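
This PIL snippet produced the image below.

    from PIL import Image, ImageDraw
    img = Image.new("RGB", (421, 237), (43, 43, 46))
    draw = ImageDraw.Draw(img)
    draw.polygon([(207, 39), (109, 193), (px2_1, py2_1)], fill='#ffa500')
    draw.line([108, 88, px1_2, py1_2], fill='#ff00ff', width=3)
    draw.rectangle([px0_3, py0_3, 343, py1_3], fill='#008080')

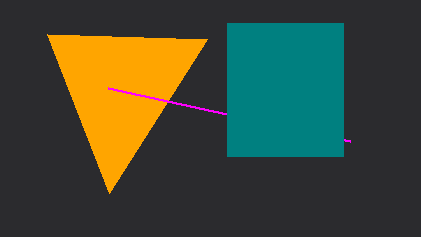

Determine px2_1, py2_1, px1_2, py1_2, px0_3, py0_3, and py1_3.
px2_1 = 47
py2_1 = 34
px1_2 = 350
py1_2 = 141
px0_3 = 227
py0_3 = 23
py1_3 = 156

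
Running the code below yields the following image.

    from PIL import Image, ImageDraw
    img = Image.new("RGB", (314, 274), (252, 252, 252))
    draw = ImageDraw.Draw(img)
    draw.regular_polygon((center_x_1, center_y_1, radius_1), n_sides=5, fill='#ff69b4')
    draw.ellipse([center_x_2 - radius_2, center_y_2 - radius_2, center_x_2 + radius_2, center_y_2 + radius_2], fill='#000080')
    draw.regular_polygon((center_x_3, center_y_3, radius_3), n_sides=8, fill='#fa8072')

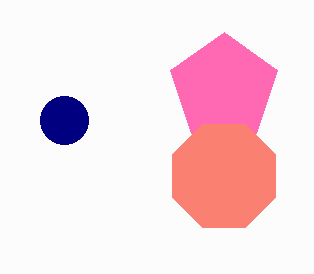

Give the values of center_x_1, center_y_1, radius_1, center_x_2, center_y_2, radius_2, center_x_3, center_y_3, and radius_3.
center_x_1 = 224; center_y_1 = 88; radius_1 = 56; center_x_2 = 64; center_y_2 = 120; radius_2 = 24; center_x_3 = 224; center_y_3 = 176; radius_3 = 56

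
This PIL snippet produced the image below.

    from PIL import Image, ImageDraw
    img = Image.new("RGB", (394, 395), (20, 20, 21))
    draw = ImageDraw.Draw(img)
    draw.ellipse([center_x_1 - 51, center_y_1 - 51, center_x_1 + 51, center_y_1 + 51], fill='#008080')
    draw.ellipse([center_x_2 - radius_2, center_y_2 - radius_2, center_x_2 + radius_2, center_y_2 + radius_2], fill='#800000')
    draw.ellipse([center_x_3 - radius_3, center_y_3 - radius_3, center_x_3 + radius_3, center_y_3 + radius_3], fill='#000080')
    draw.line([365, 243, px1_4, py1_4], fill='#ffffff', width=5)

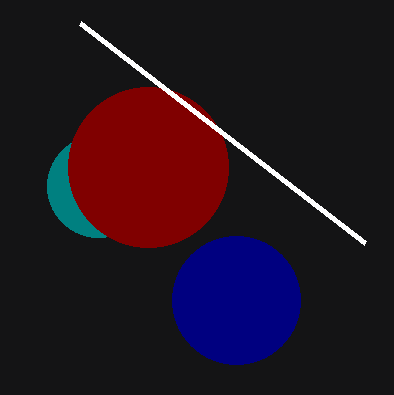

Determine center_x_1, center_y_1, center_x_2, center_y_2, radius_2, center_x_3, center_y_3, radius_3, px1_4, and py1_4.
center_x_1 = 98; center_y_1 = 186; center_x_2 = 148; center_y_2 = 167; radius_2 = 80; center_x_3 = 236; center_y_3 = 300; radius_3 = 64; px1_4 = 80; py1_4 = 23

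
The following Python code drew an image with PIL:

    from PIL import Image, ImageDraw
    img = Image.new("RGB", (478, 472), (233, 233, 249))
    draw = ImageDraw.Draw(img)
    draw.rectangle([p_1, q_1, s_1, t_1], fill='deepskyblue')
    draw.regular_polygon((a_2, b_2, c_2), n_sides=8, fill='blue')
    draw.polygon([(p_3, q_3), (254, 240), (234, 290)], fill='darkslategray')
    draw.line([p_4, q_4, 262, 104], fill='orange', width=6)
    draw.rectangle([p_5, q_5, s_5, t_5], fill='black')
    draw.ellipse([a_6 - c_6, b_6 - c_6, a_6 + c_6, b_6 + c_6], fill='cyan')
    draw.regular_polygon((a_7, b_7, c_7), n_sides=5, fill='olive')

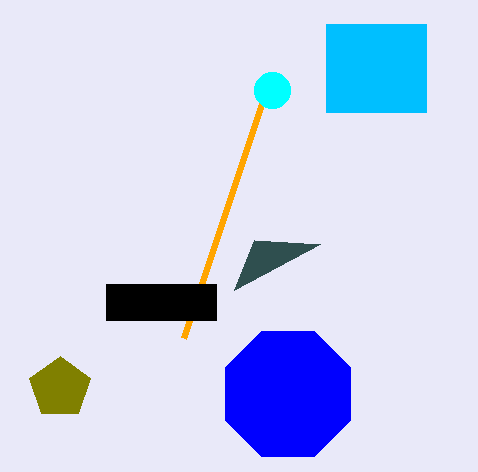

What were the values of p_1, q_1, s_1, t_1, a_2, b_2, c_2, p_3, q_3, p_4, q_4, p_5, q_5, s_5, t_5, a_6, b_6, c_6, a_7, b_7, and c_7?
p_1 = 326; q_1 = 24; s_1 = 426; t_1 = 112; a_2 = 288; b_2 = 394; c_2 = 68; p_3 = 320; q_3 = 244; p_4 = 184; q_4 = 338; p_5 = 106; q_5 = 284; s_5 = 216; t_5 = 320; a_6 = 272; b_6 = 90; c_6 = 18; a_7 = 60; b_7 = 388; c_7 = 32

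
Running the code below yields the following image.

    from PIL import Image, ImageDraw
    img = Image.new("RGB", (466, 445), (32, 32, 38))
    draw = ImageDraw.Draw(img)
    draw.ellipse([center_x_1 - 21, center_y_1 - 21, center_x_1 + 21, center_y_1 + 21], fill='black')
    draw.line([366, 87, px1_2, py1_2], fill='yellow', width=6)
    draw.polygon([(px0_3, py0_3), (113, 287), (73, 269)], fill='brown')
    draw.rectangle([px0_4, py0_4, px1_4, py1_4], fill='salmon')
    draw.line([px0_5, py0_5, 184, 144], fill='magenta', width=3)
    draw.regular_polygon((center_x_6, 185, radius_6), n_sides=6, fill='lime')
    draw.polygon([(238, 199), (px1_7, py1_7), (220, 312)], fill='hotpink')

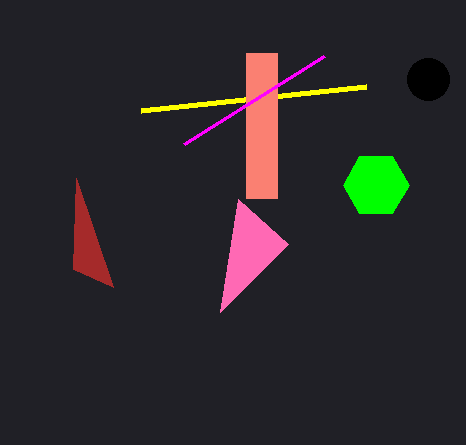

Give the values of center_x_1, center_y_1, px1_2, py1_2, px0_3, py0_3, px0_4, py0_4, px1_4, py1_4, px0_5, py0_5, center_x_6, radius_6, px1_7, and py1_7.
center_x_1 = 428; center_y_1 = 79; px1_2 = 141; py1_2 = 111; px0_3 = 76; py0_3 = 178; px0_4 = 246; py0_4 = 53; px1_4 = 277; py1_4 = 198; px0_5 = 324; py0_5 = 56; center_x_6 = 376; radius_6 = 33; px1_7 = 288; py1_7 = 244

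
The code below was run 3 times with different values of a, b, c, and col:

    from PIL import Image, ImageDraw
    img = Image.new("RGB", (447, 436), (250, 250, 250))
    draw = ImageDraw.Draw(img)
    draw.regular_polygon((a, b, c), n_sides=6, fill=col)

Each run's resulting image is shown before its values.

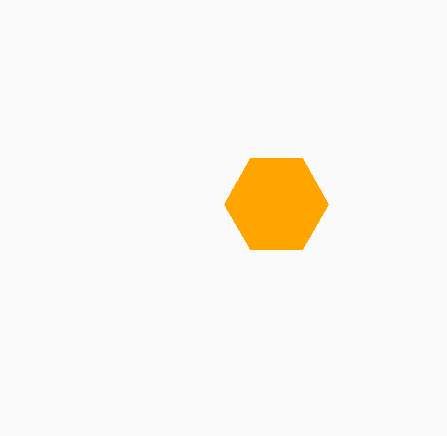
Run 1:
a = 276
b = 204
c = 52
col = 'orange'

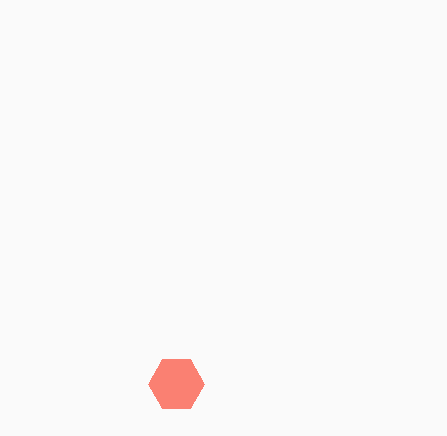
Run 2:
a = 176
b = 384
c = 28
col = 'salmon'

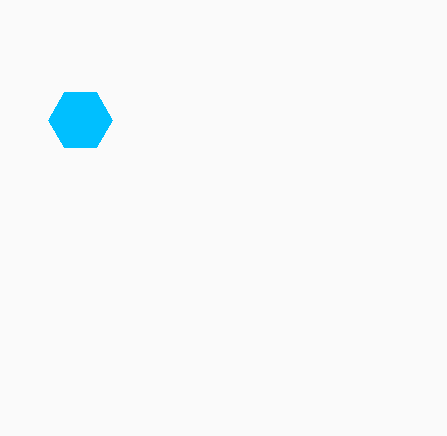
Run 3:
a = 80
b = 120
c = 32
col = 'deepskyblue'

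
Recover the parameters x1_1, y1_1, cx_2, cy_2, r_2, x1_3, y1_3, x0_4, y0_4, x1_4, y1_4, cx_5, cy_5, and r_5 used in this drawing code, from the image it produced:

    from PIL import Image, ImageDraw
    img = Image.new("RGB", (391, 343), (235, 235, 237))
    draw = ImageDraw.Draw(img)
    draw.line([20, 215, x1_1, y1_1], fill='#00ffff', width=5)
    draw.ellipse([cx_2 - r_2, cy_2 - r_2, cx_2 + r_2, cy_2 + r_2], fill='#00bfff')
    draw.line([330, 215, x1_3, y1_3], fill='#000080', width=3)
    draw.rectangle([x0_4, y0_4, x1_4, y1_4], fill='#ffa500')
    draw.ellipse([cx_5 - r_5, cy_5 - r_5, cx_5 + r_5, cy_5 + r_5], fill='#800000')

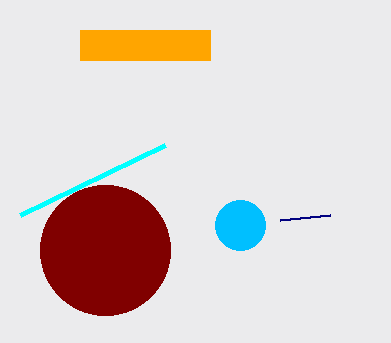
x1_1 = 165
y1_1 = 145
cx_2 = 240
cy_2 = 225
r_2 = 25
x1_3 = 280
y1_3 = 220
x0_4 = 80
y0_4 = 30
x1_4 = 210
y1_4 = 60
cx_5 = 105
cy_5 = 250
r_5 = 65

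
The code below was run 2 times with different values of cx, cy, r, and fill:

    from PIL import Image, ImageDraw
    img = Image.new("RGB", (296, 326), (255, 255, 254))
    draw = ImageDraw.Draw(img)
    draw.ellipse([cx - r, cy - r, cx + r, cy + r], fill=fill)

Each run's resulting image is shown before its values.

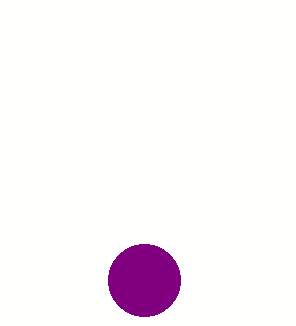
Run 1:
cx = 144, cy = 280, r = 36, fill = 'purple'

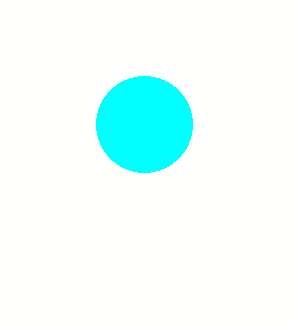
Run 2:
cx = 144
cy = 124
r = 48
fill = 'cyan'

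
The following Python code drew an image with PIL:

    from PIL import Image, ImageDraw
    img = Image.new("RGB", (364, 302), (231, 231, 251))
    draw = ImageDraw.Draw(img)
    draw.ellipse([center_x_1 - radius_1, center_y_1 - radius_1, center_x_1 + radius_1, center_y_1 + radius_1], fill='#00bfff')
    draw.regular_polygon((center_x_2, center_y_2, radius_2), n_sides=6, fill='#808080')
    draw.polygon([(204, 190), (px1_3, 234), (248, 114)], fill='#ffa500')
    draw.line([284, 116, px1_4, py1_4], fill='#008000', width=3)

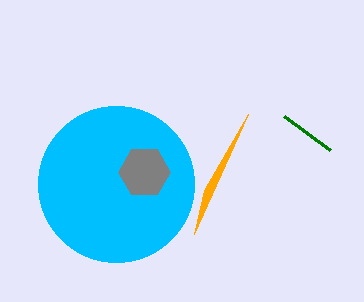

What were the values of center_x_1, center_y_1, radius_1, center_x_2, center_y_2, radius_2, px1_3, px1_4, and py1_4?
center_x_1 = 116, center_y_1 = 184, radius_1 = 78, center_x_2 = 144, center_y_2 = 172, radius_2 = 26, px1_3 = 194, px1_4 = 330, py1_4 = 150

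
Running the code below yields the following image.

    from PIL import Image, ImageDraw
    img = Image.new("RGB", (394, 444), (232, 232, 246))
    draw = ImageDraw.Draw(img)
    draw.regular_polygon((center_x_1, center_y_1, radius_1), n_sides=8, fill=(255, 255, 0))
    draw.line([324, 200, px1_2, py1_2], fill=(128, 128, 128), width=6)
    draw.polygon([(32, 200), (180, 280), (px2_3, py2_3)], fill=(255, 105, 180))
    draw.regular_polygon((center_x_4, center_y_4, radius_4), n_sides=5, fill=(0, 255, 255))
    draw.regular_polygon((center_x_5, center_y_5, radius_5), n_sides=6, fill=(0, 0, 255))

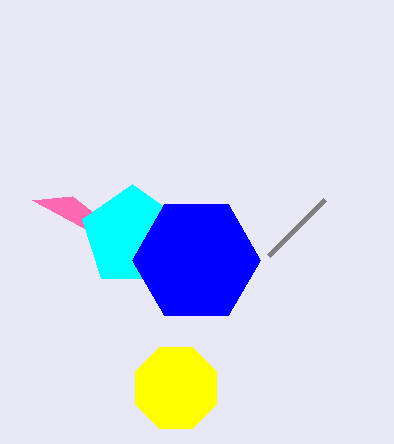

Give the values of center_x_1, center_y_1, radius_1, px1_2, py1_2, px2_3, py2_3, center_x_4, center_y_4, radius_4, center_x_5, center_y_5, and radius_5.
center_x_1 = 176
center_y_1 = 388
radius_1 = 44
px1_2 = 268
py1_2 = 256
px2_3 = 72
py2_3 = 196
center_x_4 = 132
center_y_4 = 236
radius_4 = 52
center_x_5 = 196
center_y_5 = 260
radius_5 = 64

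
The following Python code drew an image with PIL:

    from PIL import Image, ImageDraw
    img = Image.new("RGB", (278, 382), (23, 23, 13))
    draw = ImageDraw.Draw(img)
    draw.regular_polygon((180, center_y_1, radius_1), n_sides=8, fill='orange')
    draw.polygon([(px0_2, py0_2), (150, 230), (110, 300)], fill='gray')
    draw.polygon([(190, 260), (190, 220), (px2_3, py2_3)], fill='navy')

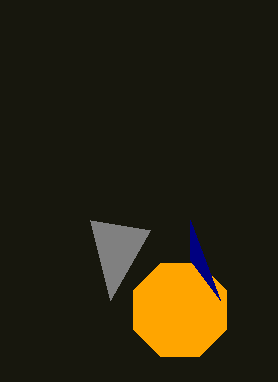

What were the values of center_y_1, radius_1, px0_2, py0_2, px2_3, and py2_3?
center_y_1 = 310; radius_1 = 50; px0_2 = 90; py0_2 = 220; px2_3 = 220; py2_3 = 300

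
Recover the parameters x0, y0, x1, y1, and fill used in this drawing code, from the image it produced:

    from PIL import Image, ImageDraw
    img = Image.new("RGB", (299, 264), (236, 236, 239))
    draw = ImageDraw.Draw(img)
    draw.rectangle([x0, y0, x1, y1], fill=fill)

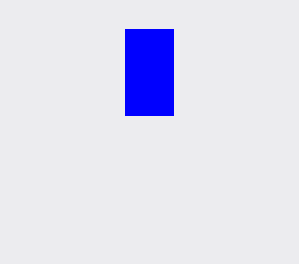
x0 = 125, y0 = 29, x1 = 173, y1 = 115, fill = 'blue'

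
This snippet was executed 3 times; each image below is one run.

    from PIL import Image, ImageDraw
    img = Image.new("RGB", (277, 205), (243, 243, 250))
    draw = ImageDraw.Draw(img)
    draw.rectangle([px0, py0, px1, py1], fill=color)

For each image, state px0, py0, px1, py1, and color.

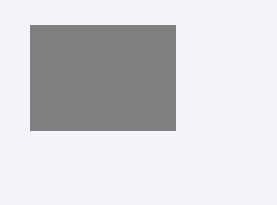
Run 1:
px0 = 30; py0 = 25; px1 = 175; py1 = 130; color = 'gray'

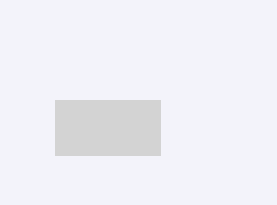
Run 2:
px0 = 55; py0 = 100; px1 = 160; py1 = 155; color = 'lightgray'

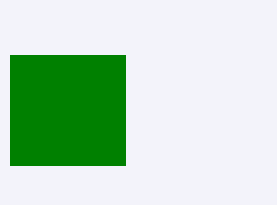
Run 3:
px0 = 10, py0 = 55, px1 = 125, py1 = 165, color = 'green'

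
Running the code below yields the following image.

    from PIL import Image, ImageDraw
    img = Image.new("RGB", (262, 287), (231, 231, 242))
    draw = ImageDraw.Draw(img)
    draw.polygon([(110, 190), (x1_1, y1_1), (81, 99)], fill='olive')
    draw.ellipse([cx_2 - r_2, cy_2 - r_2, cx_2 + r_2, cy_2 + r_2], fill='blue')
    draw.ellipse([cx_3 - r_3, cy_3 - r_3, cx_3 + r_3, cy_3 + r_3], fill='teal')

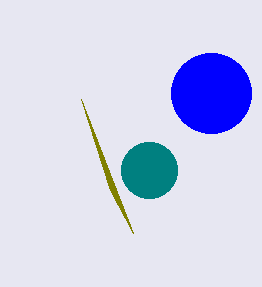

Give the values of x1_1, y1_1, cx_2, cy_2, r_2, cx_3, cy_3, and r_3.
x1_1 = 133, y1_1 = 233, cx_2 = 211, cy_2 = 93, r_2 = 40, cx_3 = 149, cy_3 = 170, r_3 = 28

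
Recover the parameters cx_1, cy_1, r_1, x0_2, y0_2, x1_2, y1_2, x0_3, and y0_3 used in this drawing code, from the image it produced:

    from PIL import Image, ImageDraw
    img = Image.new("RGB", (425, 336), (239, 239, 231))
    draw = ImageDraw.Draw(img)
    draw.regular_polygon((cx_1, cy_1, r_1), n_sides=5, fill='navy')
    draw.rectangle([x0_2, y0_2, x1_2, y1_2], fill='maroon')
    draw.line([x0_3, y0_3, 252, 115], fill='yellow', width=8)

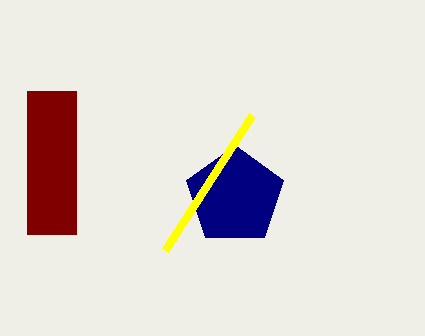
cx_1 = 235; cy_1 = 196; r_1 = 51; x0_2 = 27; y0_2 = 91; x1_2 = 76; y1_2 = 234; x0_3 = 165; y0_3 = 250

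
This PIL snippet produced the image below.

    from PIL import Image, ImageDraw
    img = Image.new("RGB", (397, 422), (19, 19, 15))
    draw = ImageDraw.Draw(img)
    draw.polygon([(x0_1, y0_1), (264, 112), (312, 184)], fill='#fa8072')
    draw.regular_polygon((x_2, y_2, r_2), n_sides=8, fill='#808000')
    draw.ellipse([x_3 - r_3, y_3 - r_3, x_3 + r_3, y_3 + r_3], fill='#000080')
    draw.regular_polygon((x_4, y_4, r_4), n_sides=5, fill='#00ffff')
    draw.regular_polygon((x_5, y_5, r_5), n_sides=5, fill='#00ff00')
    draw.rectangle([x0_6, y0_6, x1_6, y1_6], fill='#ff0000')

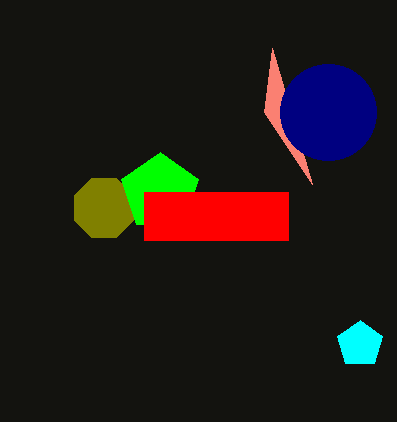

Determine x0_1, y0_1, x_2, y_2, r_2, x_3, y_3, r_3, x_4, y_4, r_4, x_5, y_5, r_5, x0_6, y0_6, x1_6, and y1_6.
x0_1 = 272
y0_1 = 48
x_2 = 104
y_2 = 208
r_2 = 32
x_3 = 328
y_3 = 112
r_3 = 48
x_4 = 360
y_4 = 344
r_4 = 24
x_5 = 160
y_5 = 192
r_5 = 40
x0_6 = 144
y0_6 = 192
x1_6 = 288
y1_6 = 240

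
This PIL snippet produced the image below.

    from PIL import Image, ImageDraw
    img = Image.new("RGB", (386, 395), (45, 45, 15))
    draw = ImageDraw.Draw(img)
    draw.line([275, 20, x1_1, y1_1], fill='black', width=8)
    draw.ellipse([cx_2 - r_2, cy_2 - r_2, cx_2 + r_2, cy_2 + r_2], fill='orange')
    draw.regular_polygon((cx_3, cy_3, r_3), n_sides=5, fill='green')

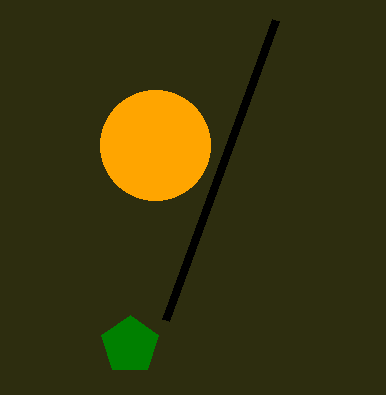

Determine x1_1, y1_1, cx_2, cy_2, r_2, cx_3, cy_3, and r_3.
x1_1 = 165
y1_1 = 320
cx_2 = 155
cy_2 = 145
r_2 = 55
cx_3 = 130
cy_3 = 345
r_3 = 30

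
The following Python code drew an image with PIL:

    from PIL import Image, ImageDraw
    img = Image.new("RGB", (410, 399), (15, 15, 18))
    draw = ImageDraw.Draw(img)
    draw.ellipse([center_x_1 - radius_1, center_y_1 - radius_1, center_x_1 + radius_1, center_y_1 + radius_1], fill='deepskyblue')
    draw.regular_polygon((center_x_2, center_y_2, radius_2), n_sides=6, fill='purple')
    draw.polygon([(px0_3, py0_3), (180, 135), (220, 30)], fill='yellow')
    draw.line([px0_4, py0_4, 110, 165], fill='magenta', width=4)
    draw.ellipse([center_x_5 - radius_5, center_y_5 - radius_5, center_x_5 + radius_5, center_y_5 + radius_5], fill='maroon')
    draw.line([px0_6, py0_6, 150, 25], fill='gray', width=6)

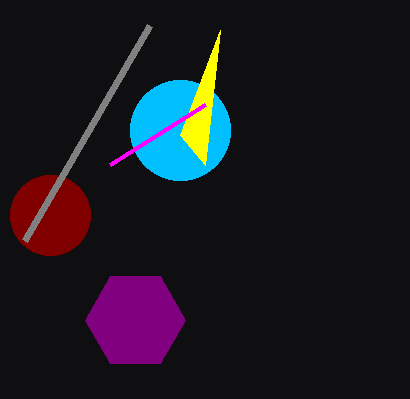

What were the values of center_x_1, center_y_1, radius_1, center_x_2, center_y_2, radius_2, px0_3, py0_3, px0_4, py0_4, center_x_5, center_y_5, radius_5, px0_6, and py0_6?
center_x_1 = 180; center_y_1 = 130; radius_1 = 50; center_x_2 = 135; center_y_2 = 320; radius_2 = 50; px0_3 = 205; py0_3 = 165; px0_4 = 205; py0_4 = 105; center_x_5 = 50; center_y_5 = 215; radius_5 = 40; px0_6 = 25; py0_6 = 240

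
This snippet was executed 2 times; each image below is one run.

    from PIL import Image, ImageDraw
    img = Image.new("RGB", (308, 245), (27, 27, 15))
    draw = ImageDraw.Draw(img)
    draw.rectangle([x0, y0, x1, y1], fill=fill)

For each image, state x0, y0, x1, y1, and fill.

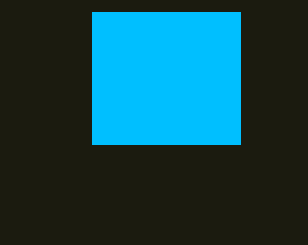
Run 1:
x0 = 92
y0 = 12
x1 = 240
y1 = 144
fill = 'deepskyblue'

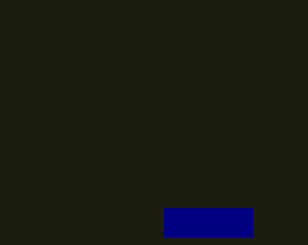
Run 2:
x0 = 164, y0 = 208, x1 = 252, y1 = 236, fill = 'navy'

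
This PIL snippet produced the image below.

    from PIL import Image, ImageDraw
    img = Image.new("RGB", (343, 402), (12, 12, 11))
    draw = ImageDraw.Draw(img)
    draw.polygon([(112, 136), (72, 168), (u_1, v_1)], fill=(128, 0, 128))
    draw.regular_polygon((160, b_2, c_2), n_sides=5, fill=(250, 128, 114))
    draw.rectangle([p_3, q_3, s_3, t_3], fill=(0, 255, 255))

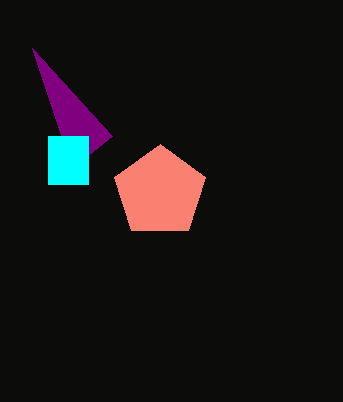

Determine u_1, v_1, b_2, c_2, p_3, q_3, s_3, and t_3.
u_1 = 32, v_1 = 48, b_2 = 192, c_2 = 48, p_3 = 48, q_3 = 136, s_3 = 88, t_3 = 184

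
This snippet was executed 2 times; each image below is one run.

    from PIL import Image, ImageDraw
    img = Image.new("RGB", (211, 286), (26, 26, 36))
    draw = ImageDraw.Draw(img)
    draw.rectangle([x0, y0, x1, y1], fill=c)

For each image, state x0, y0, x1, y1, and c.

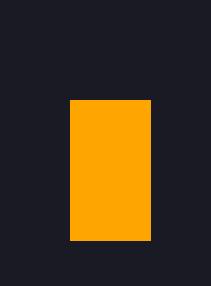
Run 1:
x0 = 70
y0 = 100
x1 = 150
y1 = 240
c = 'orange'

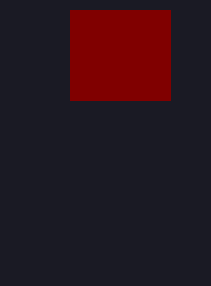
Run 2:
x0 = 70, y0 = 10, x1 = 170, y1 = 100, c = 'maroon'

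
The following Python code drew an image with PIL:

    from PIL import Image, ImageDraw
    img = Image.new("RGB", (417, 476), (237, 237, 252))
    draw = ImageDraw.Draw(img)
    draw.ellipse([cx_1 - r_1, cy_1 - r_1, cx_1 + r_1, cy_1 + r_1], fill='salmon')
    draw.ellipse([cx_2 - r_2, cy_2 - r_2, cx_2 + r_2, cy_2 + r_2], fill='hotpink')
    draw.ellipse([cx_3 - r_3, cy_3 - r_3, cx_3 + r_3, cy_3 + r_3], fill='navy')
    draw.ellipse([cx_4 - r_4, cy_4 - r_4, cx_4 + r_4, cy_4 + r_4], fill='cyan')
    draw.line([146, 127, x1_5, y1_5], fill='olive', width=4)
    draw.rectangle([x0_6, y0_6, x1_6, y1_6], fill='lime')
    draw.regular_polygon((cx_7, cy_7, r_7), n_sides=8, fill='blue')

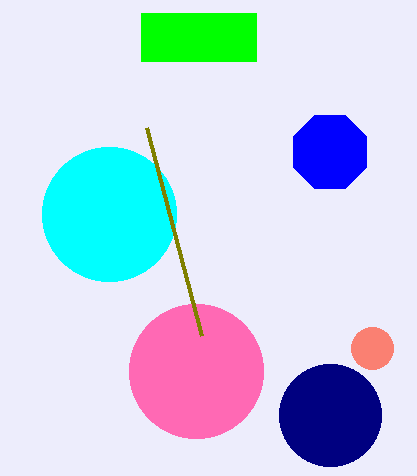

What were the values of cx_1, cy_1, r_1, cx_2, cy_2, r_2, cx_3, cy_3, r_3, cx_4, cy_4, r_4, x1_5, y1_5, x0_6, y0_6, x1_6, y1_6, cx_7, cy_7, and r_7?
cx_1 = 372; cy_1 = 348; r_1 = 21; cx_2 = 196; cy_2 = 371; r_2 = 67; cx_3 = 330; cy_3 = 415; r_3 = 51; cx_4 = 109; cy_4 = 214; r_4 = 67; x1_5 = 201; y1_5 = 335; x0_6 = 141; y0_6 = 13; x1_6 = 256; y1_6 = 61; cx_7 = 330; cy_7 = 152; r_7 = 40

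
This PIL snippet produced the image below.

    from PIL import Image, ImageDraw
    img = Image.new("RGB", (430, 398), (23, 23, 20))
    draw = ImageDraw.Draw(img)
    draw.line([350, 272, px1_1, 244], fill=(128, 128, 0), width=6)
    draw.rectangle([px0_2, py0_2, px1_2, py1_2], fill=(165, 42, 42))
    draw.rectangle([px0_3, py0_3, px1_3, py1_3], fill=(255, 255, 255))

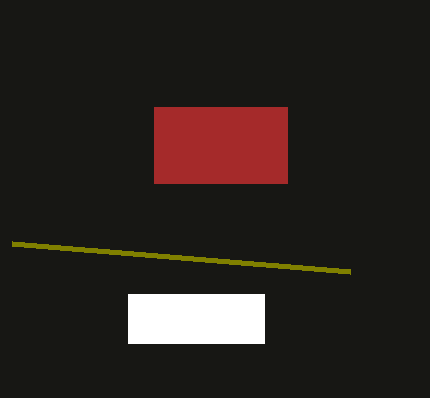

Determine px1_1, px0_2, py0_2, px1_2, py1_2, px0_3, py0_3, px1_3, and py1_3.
px1_1 = 12; px0_2 = 154; py0_2 = 107; px1_2 = 287; py1_2 = 183; px0_3 = 128; py0_3 = 294; px1_3 = 264; py1_3 = 343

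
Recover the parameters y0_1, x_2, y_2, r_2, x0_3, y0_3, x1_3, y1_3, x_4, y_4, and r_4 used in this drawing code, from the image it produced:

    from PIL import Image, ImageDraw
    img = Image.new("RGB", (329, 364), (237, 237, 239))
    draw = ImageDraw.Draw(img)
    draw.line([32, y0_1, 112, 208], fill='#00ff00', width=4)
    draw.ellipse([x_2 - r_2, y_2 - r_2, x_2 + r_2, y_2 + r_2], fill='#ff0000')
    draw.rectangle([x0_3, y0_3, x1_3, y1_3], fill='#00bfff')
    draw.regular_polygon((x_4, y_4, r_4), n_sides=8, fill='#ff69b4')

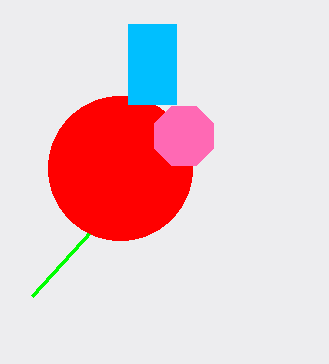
y0_1 = 296
x_2 = 120
y_2 = 168
r_2 = 72
x0_3 = 128
y0_3 = 24
x1_3 = 176
y1_3 = 104
x_4 = 184
y_4 = 136
r_4 = 32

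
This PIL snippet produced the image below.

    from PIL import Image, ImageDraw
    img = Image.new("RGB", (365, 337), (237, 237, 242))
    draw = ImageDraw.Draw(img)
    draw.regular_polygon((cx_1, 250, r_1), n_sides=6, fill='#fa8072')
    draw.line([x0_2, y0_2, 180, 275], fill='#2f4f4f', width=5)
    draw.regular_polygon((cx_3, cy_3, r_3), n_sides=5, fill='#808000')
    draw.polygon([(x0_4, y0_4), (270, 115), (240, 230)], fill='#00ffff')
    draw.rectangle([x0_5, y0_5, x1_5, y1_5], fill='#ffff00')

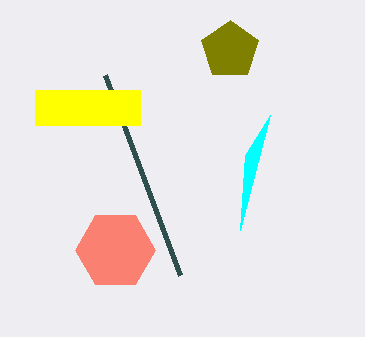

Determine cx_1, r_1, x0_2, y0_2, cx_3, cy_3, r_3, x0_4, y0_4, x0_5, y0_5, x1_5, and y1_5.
cx_1 = 115, r_1 = 40, x0_2 = 105, y0_2 = 75, cx_3 = 230, cy_3 = 50, r_3 = 30, x0_4 = 245, y0_4 = 155, x0_5 = 35, y0_5 = 90, x1_5 = 140, y1_5 = 125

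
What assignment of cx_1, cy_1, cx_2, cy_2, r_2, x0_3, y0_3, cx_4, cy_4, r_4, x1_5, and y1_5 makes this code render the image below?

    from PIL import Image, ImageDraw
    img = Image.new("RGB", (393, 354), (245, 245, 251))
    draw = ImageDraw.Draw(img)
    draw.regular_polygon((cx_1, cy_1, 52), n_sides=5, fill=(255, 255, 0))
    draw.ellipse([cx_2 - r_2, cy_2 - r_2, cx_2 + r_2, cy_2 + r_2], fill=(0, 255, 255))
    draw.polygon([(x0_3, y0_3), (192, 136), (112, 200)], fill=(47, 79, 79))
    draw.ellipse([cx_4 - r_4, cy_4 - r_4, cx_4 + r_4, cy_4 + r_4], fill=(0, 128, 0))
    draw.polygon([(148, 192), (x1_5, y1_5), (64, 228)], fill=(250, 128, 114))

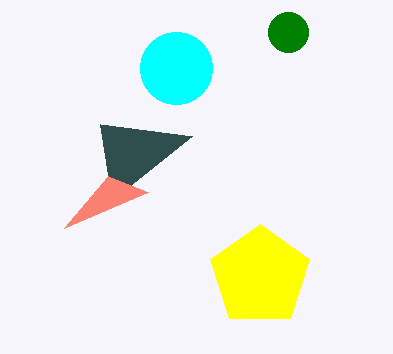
cx_1 = 260; cy_1 = 276; cx_2 = 176; cy_2 = 68; r_2 = 36; x0_3 = 100; y0_3 = 124; cx_4 = 288; cy_4 = 32; r_4 = 20; x1_5 = 108; y1_5 = 176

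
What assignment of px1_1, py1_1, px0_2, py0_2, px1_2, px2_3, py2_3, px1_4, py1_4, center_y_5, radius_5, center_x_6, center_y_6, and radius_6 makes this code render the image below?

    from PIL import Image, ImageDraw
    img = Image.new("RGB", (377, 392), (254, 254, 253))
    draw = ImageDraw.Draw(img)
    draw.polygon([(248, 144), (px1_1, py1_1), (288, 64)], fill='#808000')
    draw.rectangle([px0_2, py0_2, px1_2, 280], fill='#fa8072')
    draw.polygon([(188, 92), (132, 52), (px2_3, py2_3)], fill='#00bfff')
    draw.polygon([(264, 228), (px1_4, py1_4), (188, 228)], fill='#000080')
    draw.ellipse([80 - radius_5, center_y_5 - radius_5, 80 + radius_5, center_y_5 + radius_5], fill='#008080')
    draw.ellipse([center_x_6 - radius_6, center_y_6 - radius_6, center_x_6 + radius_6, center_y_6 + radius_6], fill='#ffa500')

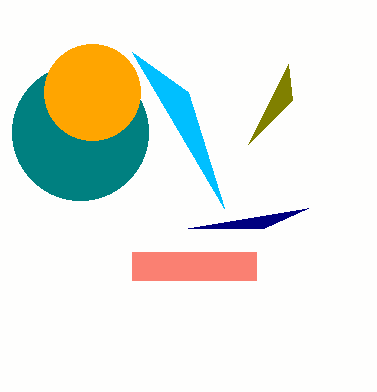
px1_1 = 292, py1_1 = 100, px0_2 = 132, py0_2 = 252, px1_2 = 256, px2_3 = 224, py2_3 = 208, px1_4 = 308, py1_4 = 208, center_y_5 = 132, radius_5 = 68, center_x_6 = 92, center_y_6 = 92, radius_6 = 48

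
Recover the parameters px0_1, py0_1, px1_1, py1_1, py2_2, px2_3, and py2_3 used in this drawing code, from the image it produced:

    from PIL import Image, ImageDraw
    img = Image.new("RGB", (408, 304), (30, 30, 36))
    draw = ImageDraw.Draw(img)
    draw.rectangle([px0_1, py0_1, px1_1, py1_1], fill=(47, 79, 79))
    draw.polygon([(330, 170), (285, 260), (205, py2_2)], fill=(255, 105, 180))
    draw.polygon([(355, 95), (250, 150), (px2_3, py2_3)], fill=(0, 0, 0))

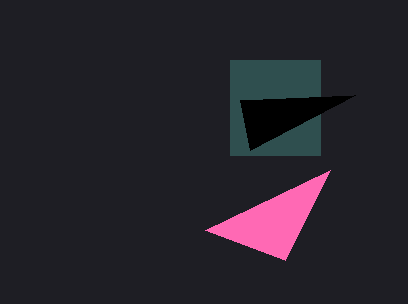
px0_1 = 230, py0_1 = 60, px1_1 = 320, py1_1 = 155, py2_2 = 230, px2_3 = 240, py2_3 = 100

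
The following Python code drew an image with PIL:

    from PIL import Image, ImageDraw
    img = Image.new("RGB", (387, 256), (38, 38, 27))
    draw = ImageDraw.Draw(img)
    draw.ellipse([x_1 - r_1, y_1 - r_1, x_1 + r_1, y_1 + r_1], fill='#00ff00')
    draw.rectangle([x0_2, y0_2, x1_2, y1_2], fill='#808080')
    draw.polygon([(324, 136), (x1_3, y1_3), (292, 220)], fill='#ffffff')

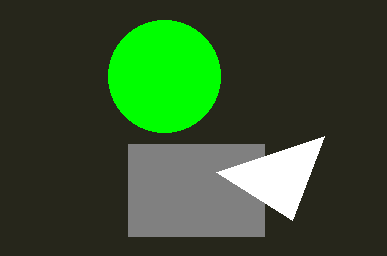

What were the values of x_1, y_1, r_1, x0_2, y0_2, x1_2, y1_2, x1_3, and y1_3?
x_1 = 164, y_1 = 76, r_1 = 56, x0_2 = 128, y0_2 = 144, x1_2 = 264, y1_2 = 236, x1_3 = 216, y1_3 = 172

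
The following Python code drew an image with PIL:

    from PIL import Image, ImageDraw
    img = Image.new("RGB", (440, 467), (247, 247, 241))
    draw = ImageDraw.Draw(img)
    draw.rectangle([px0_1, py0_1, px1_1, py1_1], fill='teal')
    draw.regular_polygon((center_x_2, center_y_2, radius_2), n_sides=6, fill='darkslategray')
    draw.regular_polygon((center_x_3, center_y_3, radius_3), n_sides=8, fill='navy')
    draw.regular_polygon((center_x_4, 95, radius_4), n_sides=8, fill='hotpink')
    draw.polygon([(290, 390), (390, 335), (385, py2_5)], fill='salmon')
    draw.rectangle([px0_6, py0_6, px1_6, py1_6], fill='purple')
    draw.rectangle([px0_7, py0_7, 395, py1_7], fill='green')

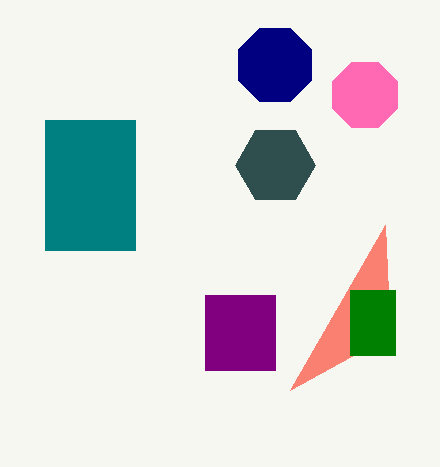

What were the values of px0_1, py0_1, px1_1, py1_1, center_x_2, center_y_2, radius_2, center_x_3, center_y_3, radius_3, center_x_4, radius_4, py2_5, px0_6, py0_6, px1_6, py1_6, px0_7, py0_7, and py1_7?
px0_1 = 45; py0_1 = 120; px1_1 = 135; py1_1 = 250; center_x_2 = 275; center_y_2 = 165; radius_2 = 40; center_x_3 = 275; center_y_3 = 65; radius_3 = 40; center_x_4 = 365; radius_4 = 35; py2_5 = 225; px0_6 = 205; py0_6 = 295; px1_6 = 275; py1_6 = 370; px0_7 = 350; py0_7 = 290; py1_7 = 355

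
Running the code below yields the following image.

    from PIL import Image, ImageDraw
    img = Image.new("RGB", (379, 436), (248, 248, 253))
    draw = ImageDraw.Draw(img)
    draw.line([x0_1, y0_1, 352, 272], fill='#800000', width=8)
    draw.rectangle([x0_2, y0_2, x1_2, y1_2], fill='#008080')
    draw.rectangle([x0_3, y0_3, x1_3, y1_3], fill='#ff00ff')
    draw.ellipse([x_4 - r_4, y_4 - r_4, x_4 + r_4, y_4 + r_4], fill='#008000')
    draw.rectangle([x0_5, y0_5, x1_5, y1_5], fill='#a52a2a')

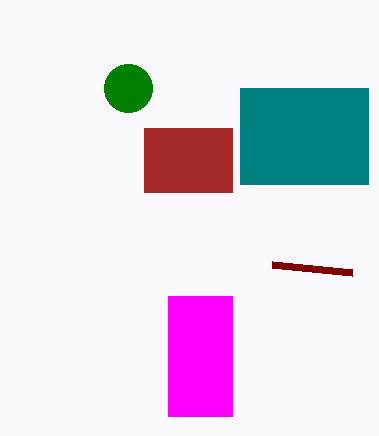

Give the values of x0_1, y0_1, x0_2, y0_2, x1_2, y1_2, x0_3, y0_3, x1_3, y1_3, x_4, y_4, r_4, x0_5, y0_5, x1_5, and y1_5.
x0_1 = 272, y0_1 = 264, x0_2 = 240, y0_2 = 88, x1_2 = 368, y1_2 = 184, x0_3 = 168, y0_3 = 296, x1_3 = 232, y1_3 = 416, x_4 = 128, y_4 = 88, r_4 = 24, x0_5 = 144, y0_5 = 128, x1_5 = 232, y1_5 = 192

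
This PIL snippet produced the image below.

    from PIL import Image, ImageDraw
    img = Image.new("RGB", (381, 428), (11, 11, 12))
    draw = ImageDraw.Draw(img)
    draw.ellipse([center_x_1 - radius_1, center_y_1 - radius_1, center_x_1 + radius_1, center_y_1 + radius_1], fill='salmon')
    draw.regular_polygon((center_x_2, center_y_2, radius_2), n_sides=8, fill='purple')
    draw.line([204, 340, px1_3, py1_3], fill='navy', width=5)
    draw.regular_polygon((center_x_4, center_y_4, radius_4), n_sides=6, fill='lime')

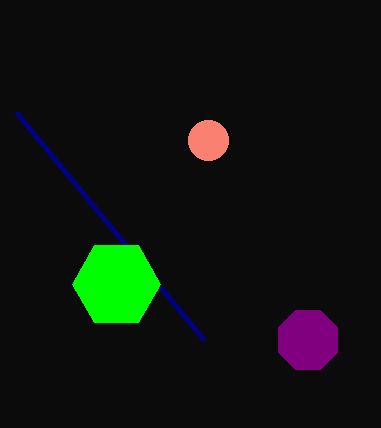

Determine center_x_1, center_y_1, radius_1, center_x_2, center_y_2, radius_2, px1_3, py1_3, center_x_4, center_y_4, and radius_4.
center_x_1 = 208; center_y_1 = 140; radius_1 = 20; center_x_2 = 308; center_y_2 = 340; radius_2 = 32; px1_3 = 16; py1_3 = 112; center_x_4 = 116; center_y_4 = 284; radius_4 = 44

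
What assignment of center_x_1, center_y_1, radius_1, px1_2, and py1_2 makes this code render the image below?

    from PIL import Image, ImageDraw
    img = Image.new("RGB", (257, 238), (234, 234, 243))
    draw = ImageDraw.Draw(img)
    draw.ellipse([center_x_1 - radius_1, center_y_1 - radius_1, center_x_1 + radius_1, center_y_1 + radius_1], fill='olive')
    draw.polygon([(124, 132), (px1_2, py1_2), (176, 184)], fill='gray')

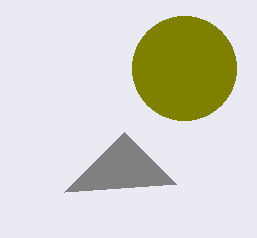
center_x_1 = 184; center_y_1 = 68; radius_1 = 52; px1_2 = 64; py1_2 = 192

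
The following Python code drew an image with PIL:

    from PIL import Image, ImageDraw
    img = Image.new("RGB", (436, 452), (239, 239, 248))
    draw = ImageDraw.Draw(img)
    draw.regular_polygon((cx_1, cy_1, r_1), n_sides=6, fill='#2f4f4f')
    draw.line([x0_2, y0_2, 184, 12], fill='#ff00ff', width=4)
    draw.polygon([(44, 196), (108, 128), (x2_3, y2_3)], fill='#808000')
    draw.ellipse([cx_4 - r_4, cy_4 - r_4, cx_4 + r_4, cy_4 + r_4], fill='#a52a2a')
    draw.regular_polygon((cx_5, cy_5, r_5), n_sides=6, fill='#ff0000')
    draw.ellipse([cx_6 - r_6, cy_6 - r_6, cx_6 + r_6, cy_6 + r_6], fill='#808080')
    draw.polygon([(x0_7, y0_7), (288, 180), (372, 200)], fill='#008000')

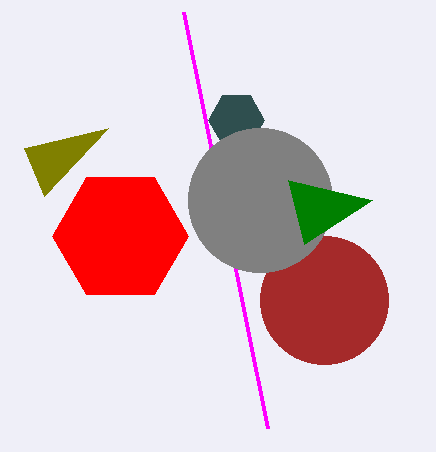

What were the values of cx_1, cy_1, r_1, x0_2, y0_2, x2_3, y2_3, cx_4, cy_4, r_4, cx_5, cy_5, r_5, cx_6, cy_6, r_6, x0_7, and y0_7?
cx_1 = 236, cy_1 = 120, r_1 = 28, x0_2 = 268, y0_2 = 428, x2_3 = 24, y2_3 = 148, cx_4 = 324, cy_4 = 300, r_4 = 64, cx_5 = 120, cy_5 = 236, r_5 = 68, cx_6 = 260, cy_6 = 200, r_6 = 72, x0_7 = 304, y0_7 = 244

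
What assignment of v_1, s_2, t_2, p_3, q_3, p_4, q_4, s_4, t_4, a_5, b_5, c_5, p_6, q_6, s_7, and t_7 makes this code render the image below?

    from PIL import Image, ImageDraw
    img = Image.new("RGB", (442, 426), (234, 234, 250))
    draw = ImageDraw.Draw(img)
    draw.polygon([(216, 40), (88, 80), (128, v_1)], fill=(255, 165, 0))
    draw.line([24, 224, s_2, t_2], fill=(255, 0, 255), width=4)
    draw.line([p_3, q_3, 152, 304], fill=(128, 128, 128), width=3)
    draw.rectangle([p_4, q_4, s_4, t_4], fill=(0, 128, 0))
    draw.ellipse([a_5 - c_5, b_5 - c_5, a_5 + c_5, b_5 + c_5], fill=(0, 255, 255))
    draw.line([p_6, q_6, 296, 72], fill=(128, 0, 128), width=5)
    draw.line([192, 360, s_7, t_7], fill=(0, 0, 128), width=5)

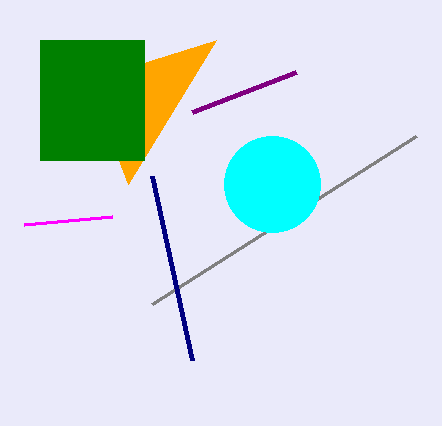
v_1 = 184
s_2 = 112
t_2 = 216
p_3 = 416
q_3 = 136
p_4 = 40
q_4 = 40
s_4 = 144
t_4 = 160
a_5 = 272
b_5 = 184
c_5 = 48
p_6 = 192
q_6 = 112
s_7 = 152
t_7 = 176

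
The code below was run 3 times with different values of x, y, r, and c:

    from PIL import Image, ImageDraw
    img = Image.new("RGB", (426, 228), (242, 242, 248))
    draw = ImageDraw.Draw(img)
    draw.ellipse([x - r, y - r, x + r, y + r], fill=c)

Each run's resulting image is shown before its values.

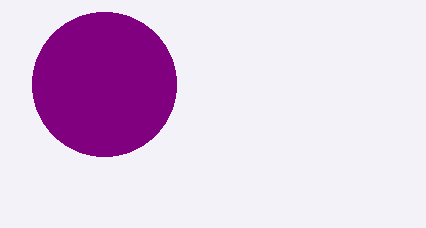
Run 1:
x = 104; y = 84; r = 72; c = 'purple'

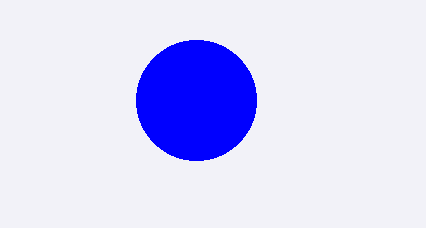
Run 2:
x = 196, y = 100, r = 60, c = 'blue'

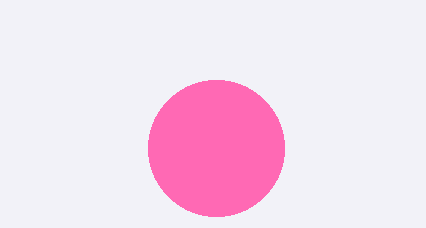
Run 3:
x = 216; y = 148; r = 68; c = 'hotpink'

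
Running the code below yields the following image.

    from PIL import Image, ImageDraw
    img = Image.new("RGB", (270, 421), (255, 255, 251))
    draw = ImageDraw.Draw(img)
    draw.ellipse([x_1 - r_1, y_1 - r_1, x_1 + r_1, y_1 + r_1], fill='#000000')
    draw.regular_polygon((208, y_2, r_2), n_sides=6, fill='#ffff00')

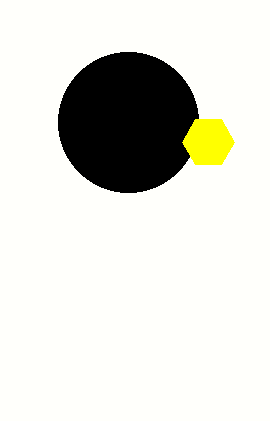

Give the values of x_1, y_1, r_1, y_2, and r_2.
x_1 = 128, y_1 = 122, r_1 = 70, y_2 = 142, r_2 = 26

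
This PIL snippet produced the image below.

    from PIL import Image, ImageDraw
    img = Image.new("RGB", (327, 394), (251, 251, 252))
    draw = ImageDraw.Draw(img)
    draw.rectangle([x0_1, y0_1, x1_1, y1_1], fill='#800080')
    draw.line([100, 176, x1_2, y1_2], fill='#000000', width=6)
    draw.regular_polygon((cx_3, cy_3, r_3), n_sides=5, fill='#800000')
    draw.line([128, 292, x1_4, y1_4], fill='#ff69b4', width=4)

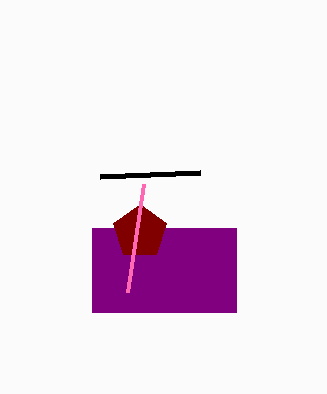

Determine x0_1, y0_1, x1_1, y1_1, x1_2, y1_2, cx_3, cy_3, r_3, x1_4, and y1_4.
x0_1 = 92
y0_1 = 228
x1_1 = 236
y1_1 = 312
x1_2 = 200
y1_2 = 172
cx_3 = 140
cy_3 = 232
r_3 = 28
x1_4 = 144
y1_4 = 184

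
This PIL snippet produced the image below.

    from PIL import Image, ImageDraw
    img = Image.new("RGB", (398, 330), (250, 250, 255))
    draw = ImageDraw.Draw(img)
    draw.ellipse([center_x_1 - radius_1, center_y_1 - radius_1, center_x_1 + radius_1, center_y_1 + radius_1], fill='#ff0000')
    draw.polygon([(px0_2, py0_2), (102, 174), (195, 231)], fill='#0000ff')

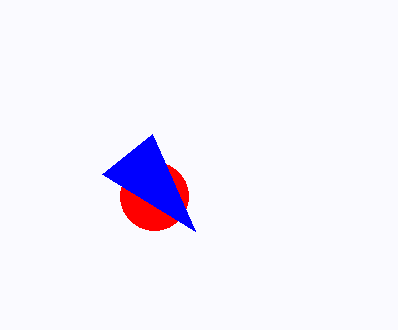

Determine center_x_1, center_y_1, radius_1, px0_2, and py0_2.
center_x_1 = 154, center_y_1 = 196, radius_1 = 34, px0_2 = 152, py0_2 = 134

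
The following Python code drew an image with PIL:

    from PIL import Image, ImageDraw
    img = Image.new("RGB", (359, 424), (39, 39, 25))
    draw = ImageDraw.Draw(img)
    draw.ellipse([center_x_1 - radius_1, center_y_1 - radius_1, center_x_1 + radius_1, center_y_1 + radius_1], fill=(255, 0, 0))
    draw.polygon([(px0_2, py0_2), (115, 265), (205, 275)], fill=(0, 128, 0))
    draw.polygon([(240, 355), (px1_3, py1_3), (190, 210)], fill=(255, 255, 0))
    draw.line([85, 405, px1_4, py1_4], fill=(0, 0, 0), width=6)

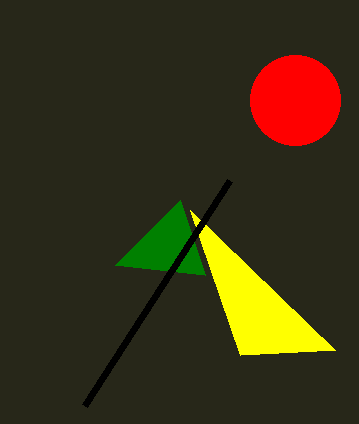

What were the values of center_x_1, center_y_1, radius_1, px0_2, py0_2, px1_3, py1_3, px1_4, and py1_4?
center_x_1 = 295, center_y_1 = 100, radius_1 = 45, px0_2 = 180, py0_2 = 200, px1_3 = 335, py1_3 = 350, px1_4 = 230, py1_4 = 180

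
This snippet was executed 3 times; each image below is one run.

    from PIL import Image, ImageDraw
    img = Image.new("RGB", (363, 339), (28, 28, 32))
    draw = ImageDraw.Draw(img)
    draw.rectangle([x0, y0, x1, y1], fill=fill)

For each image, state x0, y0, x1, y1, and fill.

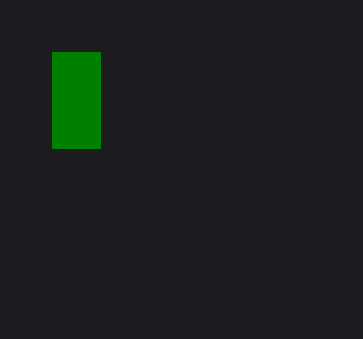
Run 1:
x0 = 52; y0 = 52; x1 = 100; y1 = 148; fill = 'green'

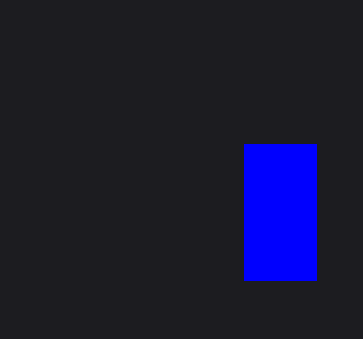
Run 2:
x0 = 244
y0 = 144
x1 = 316
y1 = 280
fill = 'blue'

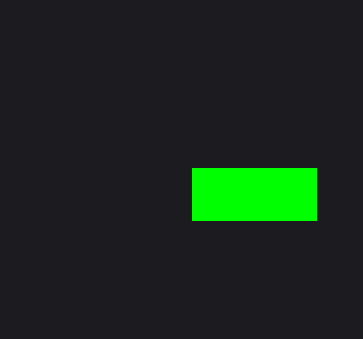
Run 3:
x0 = 192
y0 = 168
x1 = 316
y1 = 220
fill = 'lime'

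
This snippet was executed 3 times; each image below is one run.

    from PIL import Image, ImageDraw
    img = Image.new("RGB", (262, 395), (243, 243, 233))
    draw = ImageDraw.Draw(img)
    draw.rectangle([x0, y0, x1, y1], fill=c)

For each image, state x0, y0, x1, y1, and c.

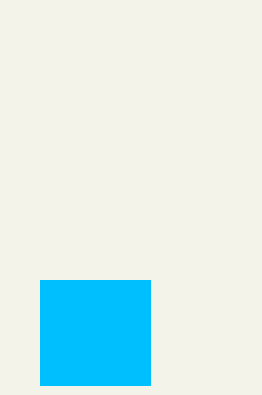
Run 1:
x0 = 40; y0 = 280; x1 = 150; y1 = 385; c = 'deepskyblue'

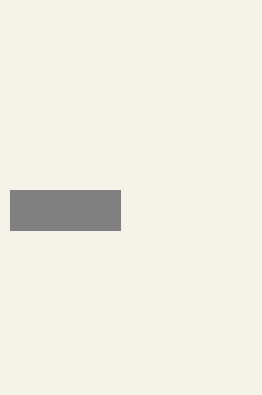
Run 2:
x0 = 10; y0 = 190; x1 = 120; y1 = 230; c = 'gray'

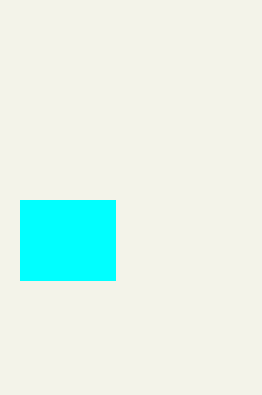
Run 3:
x0 = 20; y0 = 200; x1 = 115; y1 = 280; c = 'cyan'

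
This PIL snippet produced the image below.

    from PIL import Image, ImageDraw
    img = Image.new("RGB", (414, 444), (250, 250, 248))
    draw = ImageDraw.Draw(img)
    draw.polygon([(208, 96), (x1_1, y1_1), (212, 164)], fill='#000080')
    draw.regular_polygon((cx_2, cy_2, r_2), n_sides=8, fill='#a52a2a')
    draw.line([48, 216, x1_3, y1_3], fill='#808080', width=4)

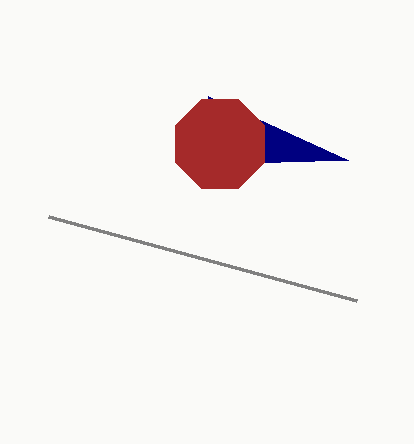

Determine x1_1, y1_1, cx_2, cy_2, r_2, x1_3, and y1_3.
x1_1 = 348; y1_1 = 160; cx_2 = 220; cy_2 = 144; r_2 = 48; x1_3 = 356; y1_3 = 300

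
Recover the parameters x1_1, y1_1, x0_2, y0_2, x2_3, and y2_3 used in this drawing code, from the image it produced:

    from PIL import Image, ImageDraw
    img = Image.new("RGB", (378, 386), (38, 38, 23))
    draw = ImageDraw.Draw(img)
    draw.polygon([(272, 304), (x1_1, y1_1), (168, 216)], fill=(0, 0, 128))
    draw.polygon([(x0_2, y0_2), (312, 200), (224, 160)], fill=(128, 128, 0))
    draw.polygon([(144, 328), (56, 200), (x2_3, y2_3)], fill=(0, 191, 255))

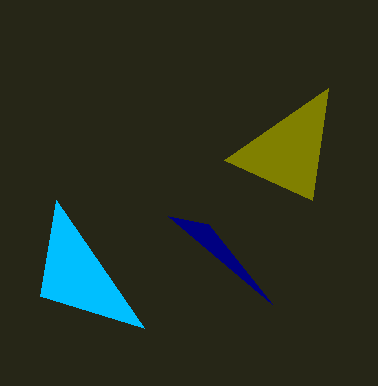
x1_1 = 208; y1_1 = 224; x0_2 = 328; y0_2 = 88; x2_3 = 40; y2_3 = 296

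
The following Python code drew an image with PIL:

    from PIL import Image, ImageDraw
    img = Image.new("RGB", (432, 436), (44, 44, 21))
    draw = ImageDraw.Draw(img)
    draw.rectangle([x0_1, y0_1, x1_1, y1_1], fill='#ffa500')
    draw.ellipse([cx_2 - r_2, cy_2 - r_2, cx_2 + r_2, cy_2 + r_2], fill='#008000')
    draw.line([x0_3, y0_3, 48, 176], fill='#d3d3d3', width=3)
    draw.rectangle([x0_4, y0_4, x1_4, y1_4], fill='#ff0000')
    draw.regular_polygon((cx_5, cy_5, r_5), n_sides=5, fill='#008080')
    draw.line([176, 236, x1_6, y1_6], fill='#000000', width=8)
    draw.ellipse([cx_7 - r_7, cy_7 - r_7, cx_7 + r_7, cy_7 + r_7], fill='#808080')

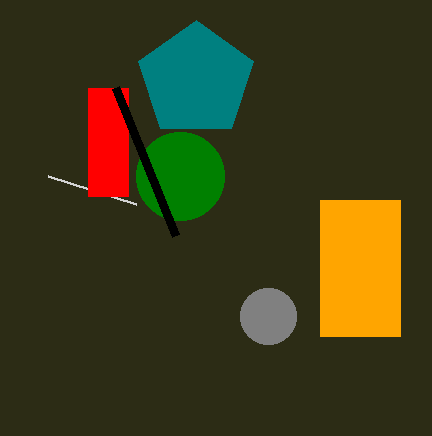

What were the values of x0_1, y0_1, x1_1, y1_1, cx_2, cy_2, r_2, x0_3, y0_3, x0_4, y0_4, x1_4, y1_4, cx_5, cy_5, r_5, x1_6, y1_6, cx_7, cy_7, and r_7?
x0_1 = 320, y0_1 = 200, x1_1 = 400, y1_1 = 336, cx_2 = 180, cy_2 = 176, r_2 = 44, x0_3 = 136, y0_3 = 204, x0_4 = 88, y0_4 = 88, x1_4 = 128, y1_4 = 196, cx_5 = 196, cy_5 = 80, r_5 = 60, x1_6 = 116, y1_6 = 88, cx_7 = 268, cy_7 = 316, r_7 = 28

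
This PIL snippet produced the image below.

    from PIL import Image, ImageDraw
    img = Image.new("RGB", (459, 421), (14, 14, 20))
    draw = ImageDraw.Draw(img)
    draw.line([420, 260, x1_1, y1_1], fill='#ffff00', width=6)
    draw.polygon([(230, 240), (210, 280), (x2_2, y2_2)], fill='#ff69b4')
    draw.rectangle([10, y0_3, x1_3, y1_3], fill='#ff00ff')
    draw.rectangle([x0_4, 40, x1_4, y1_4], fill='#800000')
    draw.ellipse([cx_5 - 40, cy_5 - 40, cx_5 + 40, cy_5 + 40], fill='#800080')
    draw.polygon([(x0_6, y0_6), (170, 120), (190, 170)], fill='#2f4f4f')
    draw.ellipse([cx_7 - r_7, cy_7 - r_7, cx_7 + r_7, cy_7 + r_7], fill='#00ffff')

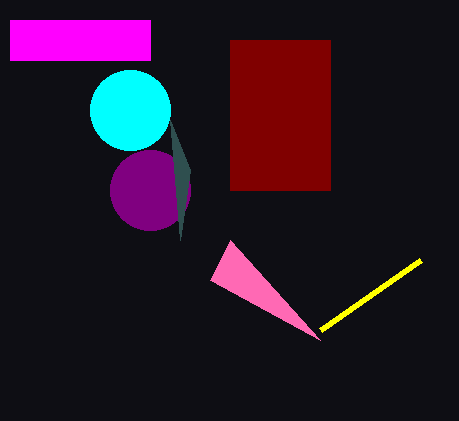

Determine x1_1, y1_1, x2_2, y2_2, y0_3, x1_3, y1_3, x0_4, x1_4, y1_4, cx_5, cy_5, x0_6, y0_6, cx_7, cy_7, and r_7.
x1_1 = 320
y1_1 = 330
x2_2 = 320
y2_2 = 340
y0_3 = 20
x1_3 = 150
y1_3 = 60
x0_4 = 230
x1_4 = 330
y1_4 = 190
cx_5 = 150
cy_5 = 190
x0_6 = 180
y0_6 = 240
cx_7 = 130
cy_7 = 110
r_7 = 40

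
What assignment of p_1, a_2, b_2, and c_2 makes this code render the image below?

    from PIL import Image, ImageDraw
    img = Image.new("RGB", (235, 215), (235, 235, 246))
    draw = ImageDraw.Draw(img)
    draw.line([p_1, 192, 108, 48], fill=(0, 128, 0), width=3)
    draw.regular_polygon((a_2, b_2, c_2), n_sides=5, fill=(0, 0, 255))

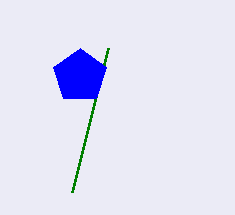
p_1 = 72
a_2 = 80
b_2 = 76
c_2 = 28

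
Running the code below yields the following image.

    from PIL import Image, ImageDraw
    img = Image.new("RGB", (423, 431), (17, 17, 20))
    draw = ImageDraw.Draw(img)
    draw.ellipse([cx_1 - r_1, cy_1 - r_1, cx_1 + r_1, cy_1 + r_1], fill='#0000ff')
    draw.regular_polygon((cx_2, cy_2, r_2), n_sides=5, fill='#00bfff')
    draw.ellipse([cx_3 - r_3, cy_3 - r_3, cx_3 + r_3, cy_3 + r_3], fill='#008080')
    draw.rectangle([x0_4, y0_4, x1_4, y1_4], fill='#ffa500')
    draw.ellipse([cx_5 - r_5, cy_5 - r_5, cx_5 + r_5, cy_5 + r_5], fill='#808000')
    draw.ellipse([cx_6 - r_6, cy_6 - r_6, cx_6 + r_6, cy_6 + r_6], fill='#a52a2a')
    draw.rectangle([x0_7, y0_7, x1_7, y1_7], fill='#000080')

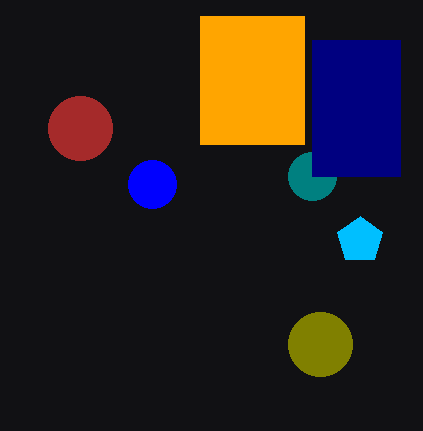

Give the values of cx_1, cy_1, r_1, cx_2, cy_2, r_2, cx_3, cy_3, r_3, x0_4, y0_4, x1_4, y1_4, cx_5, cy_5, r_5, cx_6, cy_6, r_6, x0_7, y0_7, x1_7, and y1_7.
cx_1 = 152
cy_1 = 184
r_1 = 24
cx_2 = 360
cy_2 = 240
r_2 = 24
cx_3 = 312
cy_3 = 176
r_3 = 24
x0_4 = 200
y0_4 = 16
x1_4 = 304
y1_4 = 144
cx_5 = 320
cy_5 = 344
r_5 = 32
cx_6 = 80
cy_6 = 128
r_6 = 32
x0_7 = 312
y0_7 = 40
x1_7 = 400
y1_7 = 176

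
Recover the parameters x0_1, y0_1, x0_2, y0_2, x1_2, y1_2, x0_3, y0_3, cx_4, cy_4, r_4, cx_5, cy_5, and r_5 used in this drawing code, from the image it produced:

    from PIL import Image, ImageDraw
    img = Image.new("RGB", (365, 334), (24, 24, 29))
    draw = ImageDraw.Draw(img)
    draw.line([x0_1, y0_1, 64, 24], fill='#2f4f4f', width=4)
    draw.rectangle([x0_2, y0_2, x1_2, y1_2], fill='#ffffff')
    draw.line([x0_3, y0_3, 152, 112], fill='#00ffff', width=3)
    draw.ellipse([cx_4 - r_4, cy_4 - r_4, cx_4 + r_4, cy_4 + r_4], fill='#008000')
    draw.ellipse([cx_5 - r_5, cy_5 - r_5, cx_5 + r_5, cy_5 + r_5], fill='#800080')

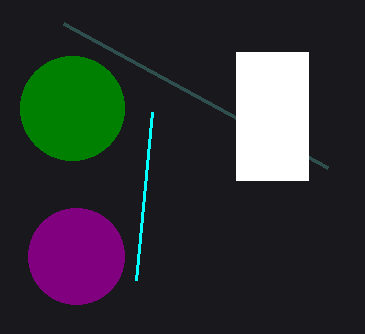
x0_1 = 328; y0_1 = 168; x0_2 = 236; y0_2 = 52; x1_2 = 308; y1_2 = 180; x0_3 = 136; y0_3 = 280; cx_4 = 72; cy_4 = 108; r_4 = 52; cx_5 = 76; cy_5 = 256; r_5 = 48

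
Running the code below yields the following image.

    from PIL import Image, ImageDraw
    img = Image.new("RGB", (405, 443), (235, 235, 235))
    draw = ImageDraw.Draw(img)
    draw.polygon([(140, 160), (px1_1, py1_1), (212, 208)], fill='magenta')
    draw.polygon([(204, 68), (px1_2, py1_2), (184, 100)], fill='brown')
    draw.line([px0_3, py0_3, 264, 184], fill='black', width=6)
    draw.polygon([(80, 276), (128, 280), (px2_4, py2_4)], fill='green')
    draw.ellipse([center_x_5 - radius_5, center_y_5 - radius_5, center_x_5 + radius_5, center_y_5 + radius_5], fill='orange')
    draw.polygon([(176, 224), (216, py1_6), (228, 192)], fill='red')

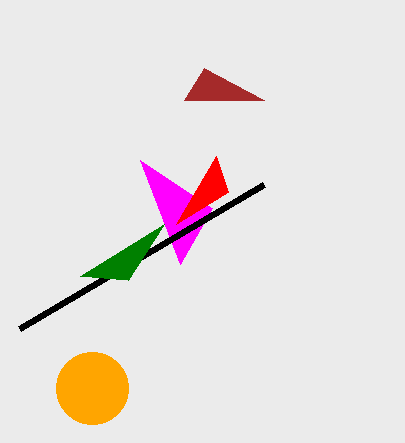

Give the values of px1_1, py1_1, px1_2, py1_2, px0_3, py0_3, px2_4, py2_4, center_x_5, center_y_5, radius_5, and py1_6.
px1_1 = 180, py1_1 = 264, px1_2 = 264, py1_2 = 100, px0_3 = 20, py0_3 = 328, px2_4 = 164, py2_4 = 224, center_x_5 = 92, center_y_5 = 388, radius_5 = 36, py1_6 = 156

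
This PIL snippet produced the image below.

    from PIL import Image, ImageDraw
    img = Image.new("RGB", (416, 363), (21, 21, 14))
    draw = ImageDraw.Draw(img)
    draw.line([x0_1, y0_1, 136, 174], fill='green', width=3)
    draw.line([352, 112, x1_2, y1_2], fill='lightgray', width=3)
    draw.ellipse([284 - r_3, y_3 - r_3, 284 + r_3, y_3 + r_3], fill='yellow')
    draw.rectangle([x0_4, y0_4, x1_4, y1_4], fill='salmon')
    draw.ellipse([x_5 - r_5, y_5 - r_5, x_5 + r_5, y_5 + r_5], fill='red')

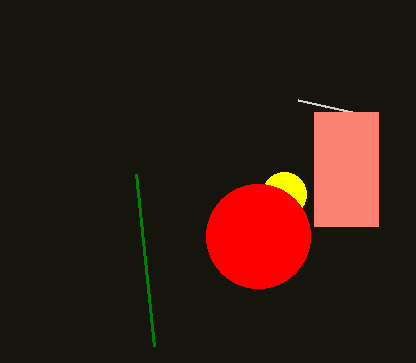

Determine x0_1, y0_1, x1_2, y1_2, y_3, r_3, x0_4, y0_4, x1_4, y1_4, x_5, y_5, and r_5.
x0_1 = 154
y0_1 = 346
x1_2 = 298
y1_2 = 100
y_3 = 194
r_3 = 22
x0_4 = 314
y0_4 = 112
x1_4 = 378
y1_4 = 226
x_5 = 258
y_5 = 236
r_5 = 52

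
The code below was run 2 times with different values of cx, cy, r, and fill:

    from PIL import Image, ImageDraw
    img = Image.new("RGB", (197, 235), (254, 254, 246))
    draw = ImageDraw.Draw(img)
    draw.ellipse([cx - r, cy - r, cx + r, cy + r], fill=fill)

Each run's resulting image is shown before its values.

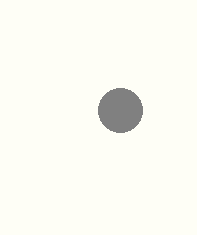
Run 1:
cx = 120; cy = 110; r = 22; fill = 'gray'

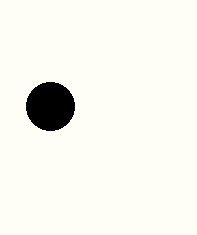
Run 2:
cx = 50, cy = 106, r = 24, fill = 'black'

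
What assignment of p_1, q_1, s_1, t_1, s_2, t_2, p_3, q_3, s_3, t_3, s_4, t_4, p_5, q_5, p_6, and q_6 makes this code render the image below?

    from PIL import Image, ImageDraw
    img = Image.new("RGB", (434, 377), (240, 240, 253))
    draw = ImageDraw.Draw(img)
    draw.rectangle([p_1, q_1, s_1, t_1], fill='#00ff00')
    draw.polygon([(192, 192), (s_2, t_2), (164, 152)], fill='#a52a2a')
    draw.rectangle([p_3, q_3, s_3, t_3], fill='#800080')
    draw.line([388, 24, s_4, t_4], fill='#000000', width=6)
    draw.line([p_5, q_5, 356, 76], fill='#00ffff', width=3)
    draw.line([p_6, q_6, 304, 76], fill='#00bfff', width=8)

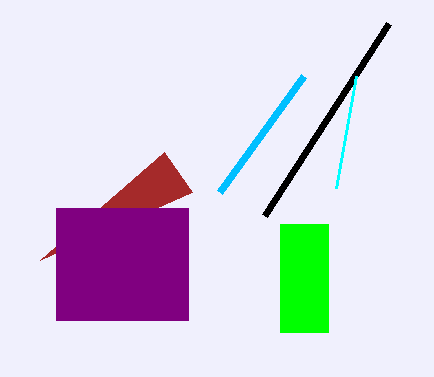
p_1 = 280, q_1 = 224, s_1 = 328, t_1 = 332, s_2 = 40, t_2 = 260, p_3 = 56, q_3 = 208, s_3 = 188, t_3 = 320, s_4 = 264, t_4 = 216, p_5 = 336, q_5 = 188, p_6 = 220, q_6 = 192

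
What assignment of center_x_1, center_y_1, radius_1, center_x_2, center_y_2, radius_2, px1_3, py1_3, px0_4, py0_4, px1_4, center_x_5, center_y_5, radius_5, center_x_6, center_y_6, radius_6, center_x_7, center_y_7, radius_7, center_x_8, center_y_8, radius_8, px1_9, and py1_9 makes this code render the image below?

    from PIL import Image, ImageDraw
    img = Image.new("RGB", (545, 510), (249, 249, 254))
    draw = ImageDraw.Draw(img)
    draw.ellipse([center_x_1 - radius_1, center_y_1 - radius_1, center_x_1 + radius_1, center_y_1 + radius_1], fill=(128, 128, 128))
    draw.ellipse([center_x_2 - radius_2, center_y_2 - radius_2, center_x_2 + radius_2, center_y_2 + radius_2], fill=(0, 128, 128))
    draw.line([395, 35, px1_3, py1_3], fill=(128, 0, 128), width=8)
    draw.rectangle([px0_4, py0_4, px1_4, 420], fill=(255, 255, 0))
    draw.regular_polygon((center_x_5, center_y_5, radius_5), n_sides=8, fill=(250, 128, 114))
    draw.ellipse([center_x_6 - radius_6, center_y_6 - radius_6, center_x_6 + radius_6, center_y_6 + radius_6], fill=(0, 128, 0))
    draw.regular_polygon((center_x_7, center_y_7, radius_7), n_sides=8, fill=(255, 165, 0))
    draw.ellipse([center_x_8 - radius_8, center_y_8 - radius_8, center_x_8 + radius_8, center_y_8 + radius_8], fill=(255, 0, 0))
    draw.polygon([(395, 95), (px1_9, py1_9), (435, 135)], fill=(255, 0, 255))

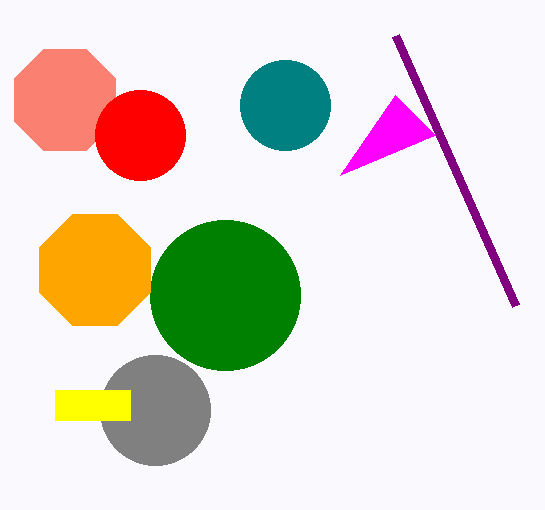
center_x_1 = 155, center_y_1 = 410, radius_1 = 55, center_x_2 = 285, center_y_2 = 105, radius_2 = 45, px1_3 = 515, py1_3 = 305, px0_4 = 55, py0_4 = 390, px1_4 = 130, center_x_5 = 65, center_y_5 = 100, radius_5 = 55, center_x_6 = 225, center_y_6 = 295, radius_6 = 75, center_x_7 = 95, center_y_7 = 270, radius_7 = 60, center_x_8 = 140, center_y_8 = 135, radius_8 = 45, px1_9 = 340, py1_9 = 175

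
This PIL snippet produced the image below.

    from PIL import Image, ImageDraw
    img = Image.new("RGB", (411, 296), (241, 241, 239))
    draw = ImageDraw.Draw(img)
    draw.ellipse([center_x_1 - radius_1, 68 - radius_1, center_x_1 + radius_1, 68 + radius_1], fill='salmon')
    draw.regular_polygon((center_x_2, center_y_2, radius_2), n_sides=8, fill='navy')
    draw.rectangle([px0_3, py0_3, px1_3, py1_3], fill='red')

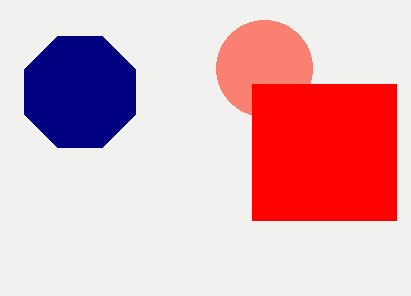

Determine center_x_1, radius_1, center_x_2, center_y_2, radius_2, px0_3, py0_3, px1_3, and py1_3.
center_x_1 = 264; radius_1 = 48; center_x_2 = 80; center_y_2 = 92; radius_2 = 60; px0_3 = 252; py0_3 = 84; px1_3 = 396; py1_3 = 220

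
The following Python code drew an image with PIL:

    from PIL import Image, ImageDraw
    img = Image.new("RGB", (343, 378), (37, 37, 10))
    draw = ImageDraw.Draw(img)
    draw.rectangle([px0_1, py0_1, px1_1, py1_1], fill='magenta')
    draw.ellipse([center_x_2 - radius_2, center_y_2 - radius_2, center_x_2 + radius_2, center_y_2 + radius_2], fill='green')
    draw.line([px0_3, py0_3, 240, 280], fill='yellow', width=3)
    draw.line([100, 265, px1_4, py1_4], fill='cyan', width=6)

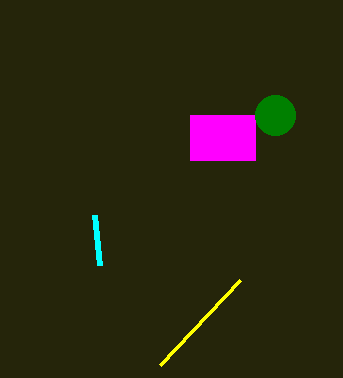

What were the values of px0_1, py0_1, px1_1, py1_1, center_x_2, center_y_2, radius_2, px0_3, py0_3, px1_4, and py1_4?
px0_1 = 190, py0_1 = 115, px1_1 = 255, py1_1 = 160, center_x_2 = 275, center_y_2 = 115, radius_2 = 20, px0_3 = 160, py0_3 = 365, px1_4 = 95, py1_4 = 215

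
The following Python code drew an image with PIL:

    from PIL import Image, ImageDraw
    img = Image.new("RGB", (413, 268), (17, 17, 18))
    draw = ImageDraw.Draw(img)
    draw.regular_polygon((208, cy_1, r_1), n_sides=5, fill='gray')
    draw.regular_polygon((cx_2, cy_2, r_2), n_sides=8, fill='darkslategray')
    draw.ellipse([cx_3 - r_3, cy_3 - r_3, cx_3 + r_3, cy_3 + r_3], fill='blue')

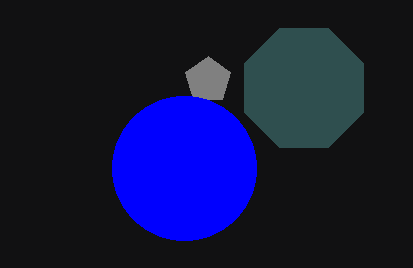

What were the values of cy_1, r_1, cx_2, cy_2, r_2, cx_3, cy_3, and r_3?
cy_1 = 80; r_1 = 24; cx_2 = 304; cy_2 = 88; r_2 = 64; cx_3 = 184; cy_3 = 168; r_3 = 72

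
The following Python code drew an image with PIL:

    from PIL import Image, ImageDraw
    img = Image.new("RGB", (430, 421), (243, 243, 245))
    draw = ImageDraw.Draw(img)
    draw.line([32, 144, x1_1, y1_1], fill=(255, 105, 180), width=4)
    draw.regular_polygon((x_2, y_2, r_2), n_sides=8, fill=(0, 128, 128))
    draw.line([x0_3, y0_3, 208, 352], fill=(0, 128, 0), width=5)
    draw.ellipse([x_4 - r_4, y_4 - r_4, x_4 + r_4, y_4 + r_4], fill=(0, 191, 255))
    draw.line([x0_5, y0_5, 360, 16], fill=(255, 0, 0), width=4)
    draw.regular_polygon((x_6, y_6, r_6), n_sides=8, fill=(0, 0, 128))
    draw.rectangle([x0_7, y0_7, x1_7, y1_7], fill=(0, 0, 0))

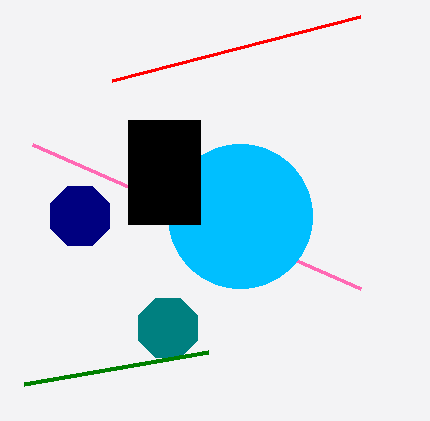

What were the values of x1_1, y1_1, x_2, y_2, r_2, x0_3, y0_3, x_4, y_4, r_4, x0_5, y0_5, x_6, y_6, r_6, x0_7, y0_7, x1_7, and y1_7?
x1_1 = 360, y1_1 = 288, x_2 = 168, y_2 = 328, r_2 = 32, x0_3 = 24, y0_3 = 384, x_4 = 240, y_4 = 216, r_4 = 72, x0_5 = 112, y0_5 = 80, x_6 = 80, y_6 = 216, r_6 = 32, x0_7 = 128, y0_7 = 120, x1_7 = 200, y1_7 = 224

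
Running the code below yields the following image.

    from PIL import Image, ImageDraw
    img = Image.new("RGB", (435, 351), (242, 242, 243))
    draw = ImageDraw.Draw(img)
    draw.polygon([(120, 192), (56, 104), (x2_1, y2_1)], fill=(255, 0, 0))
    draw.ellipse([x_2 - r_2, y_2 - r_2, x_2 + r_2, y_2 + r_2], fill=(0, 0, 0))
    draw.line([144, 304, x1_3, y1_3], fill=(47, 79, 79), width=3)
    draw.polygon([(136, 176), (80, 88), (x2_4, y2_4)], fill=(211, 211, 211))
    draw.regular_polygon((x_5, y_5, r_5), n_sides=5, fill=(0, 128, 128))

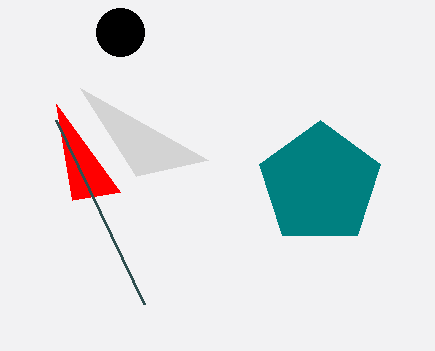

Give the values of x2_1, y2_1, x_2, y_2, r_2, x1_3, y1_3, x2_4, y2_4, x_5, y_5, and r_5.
x2_1 = 72, y2_1 = 200, x_2 = 120, y_2 = 32, r_2 = 24, x1_3 = 56, y1_3 = 120, x2_4 = 208, y2_4 = 160, x_5 = 320, y_5 = 184, r_5 = 64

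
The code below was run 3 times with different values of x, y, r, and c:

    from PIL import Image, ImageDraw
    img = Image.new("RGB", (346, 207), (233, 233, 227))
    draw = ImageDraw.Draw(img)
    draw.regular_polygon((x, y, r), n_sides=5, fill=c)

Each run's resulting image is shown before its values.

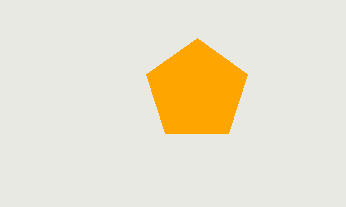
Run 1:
x = 197
y = 91
r = 53
c = 'orange'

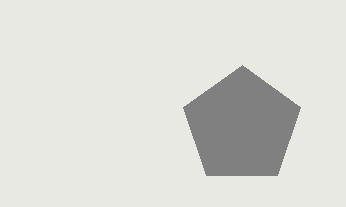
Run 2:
x = 242
y = 126
r = 61
c = 'gray'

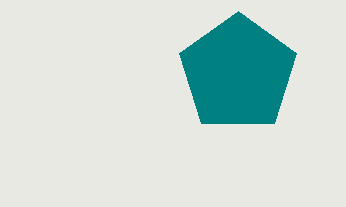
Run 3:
x = 238, y = 73, r = 62, c = 'teal'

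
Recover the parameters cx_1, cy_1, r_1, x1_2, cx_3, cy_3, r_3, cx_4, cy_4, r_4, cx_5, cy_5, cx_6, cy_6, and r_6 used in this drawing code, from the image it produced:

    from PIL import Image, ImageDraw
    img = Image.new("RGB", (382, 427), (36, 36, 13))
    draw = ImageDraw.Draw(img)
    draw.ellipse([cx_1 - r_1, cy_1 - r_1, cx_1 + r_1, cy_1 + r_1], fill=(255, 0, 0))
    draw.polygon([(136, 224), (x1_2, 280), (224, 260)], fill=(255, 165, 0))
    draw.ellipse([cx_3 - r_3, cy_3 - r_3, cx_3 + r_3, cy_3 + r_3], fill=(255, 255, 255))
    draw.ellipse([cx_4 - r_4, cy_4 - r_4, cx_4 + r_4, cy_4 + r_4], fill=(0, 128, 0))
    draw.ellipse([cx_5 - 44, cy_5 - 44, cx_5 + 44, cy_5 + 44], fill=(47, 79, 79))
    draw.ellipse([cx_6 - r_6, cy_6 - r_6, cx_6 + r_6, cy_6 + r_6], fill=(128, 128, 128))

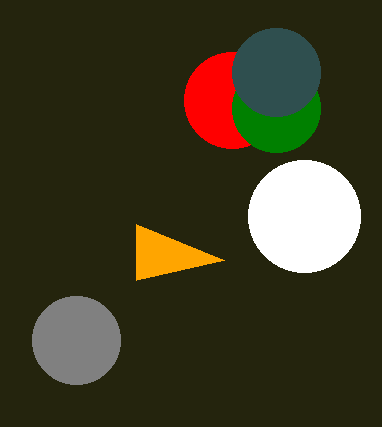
cx_1 = 232; cy_1 = 100; r_1 = 48; x1_2 = 136; cx_3 = 304; cy_3 = 216; r_3 = 56; cx_4 = 276; cy_4 = 108; r_4 = 44; cx_5 = 276; cy_5 = 72; cx_6 = 76; cy_6 = 340; r_6 = 44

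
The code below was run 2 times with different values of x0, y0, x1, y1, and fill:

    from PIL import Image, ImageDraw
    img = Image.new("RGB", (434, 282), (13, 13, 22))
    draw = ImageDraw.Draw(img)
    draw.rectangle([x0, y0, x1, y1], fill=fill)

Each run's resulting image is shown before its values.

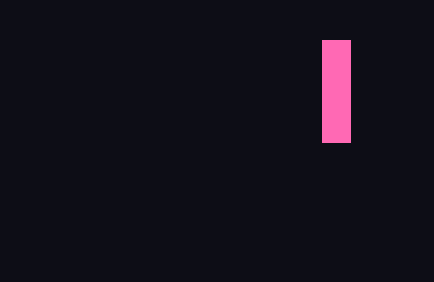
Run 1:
x0 = 322; y0 = 40; x1 = 350; y1 = 142; fill = 'hotpink'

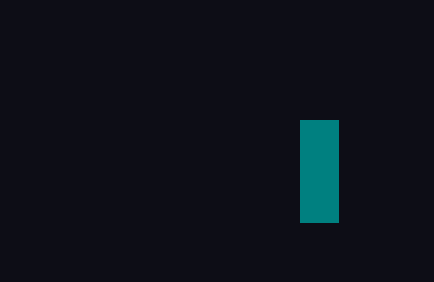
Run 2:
x0 = 300; y0 = 120; x1 = 338; y1 = 222; fill = 'teal'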